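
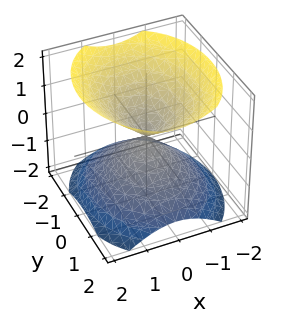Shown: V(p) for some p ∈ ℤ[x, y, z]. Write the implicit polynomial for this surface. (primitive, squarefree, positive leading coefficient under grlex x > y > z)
3*x^2 + 2*y^2 - 3*z^2

First, there are 2 components.
Then, the degree is 2 — a double cone through the origin; a quadric.
Next, symmetries: it's symmetric under z → −z, forcing even powers of z; mirror symmetry y ↦ −y ⇒ only even powers of y; mirror symmetry x ↦ −x ⇒ only even powers of x.
Then, from the visible intercepts: it meets the x-axis at x = 0 (among the integer gridlines); it meets the y-axis at y = 0 (among the integer gridlines).
Finally, assembling these constraints gives the stated polynomial.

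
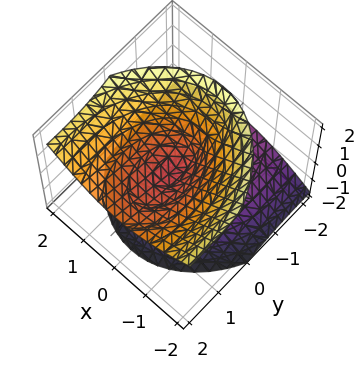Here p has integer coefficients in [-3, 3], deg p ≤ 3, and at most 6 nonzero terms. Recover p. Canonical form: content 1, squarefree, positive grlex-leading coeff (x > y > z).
The degree is 2 — the shape is more complex than any degree-1 surface.
From the visible intercepts: it crosses the z-axis at the gridline z = 0; one y-axis crossing is at y = 0; it crosses the x-axis at the gridline x = 0.
Fitting integer coefficients to these (and the overall shape) gives p.

2*x^2 + y^2 - 2*y*z - 2*z^2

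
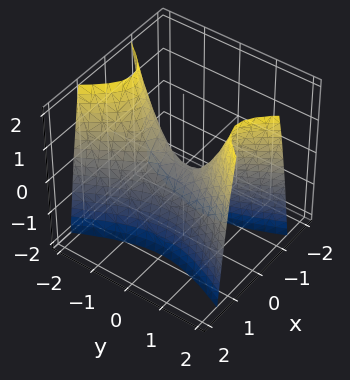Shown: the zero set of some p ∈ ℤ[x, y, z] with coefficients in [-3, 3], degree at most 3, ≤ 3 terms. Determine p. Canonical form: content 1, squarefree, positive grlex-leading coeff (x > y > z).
3*x^2 - y^2 + z

(a) deg p = 2. A saddle surface; a quadric.
(b) Symmetries: it's symmetric under y → −y, forcing even powers of y; mirror symmetry x ↦ −x ⇒ only even powers of x.
(c) From the visible intercepts: one y-axis crossing is at y = 0; it crosses the z-axis at the gridline z = 0; it crosses the x-axis at the gridline x = 0.
(d) Matching integer coefficients to the picture gives p.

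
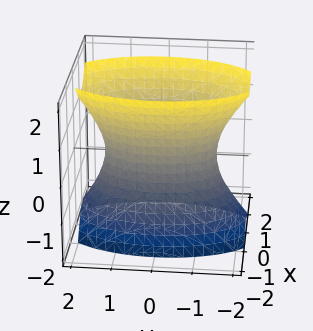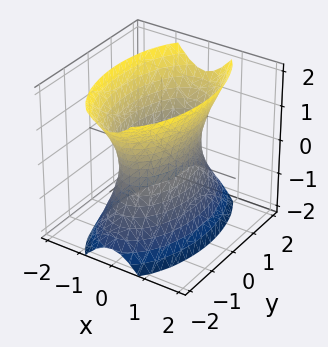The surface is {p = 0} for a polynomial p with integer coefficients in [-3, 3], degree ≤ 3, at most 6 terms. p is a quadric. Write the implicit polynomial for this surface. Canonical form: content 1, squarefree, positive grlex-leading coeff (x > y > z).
3*x^2 + y^2 - z^2 - 2

(a) The degree is 2 — one connected sheet with a waist; a quadric.
(b) Symmetries: it's symmetric under x → −x, forcing even powers of x; it's symmetric under z → −z, forcing even powers of z; the y ↦ −y reflection is a symmetry, so y appears only in even powers.
(c) From the visible intercepts: no z-intercept at any integer in the box.
(d) These observations pin down the coefficients.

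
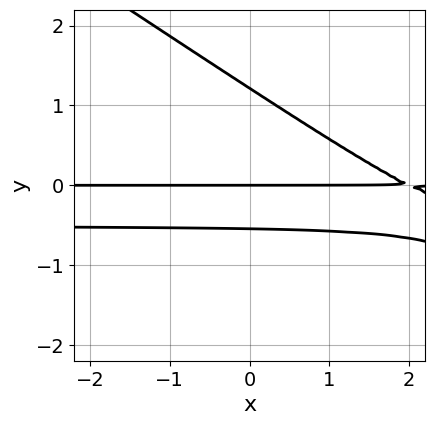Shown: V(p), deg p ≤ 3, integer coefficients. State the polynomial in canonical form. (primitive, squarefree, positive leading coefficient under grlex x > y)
2*x*y^2 + 3*y^3 + x*y - 2*y^2 - 2*y

(a) Degree: the shape is more complex than any degree-2 curve, so deg p = 3.
(b) Observable constraints: every point of the x-axis in the box is on the curve; it crosses the y-axis at the gridline y = 0.
(c) Solving for integer coefficients yields p as stated.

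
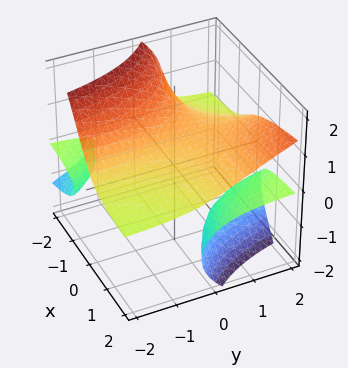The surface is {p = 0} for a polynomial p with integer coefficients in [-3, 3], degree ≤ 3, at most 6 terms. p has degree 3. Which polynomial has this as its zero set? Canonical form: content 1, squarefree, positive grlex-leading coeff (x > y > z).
(a) The picture has 3 separate pieces.
(b) deg p = 3.
(c) Checking where it meets the axes: the surface avoids every integer x-axis point in the box; no y-intercept at any integer in the box.
(d) Fitting integer coefficients to these (and the overall shape) gives p.

2*x*y*z - 2*x*z^2 - 2*z^3 + 1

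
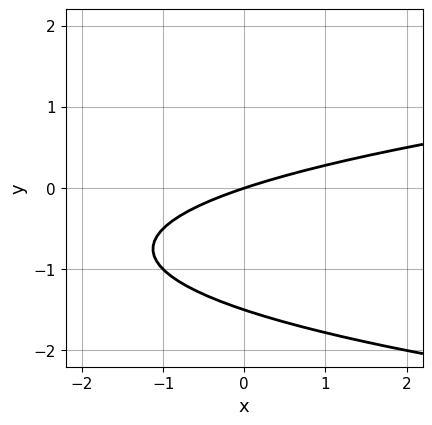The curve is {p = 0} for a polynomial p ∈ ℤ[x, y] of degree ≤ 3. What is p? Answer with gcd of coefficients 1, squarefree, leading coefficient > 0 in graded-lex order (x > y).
2*y^2 - x + 3*y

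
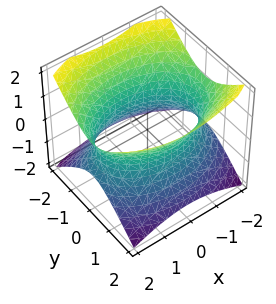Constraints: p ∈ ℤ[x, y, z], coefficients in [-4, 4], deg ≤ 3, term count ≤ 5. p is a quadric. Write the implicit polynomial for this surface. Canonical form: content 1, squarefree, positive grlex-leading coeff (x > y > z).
x^2 + 2*y^2 - 2*z^2 - 3

The degree is 2 — an hourglass — one-sheet hyperboloid; a quadric.
Symmetries: it's symmetric under z → −z, forcing even powers of z; it's symmetric under y → −y, forcing even powers of y; mirror symmetry x ↦ −x ⇒ only even powers of x.
Observable constraints: it misses every integer gridline on the z-axis.
The integer polynomial consistent with all of this is the stated p.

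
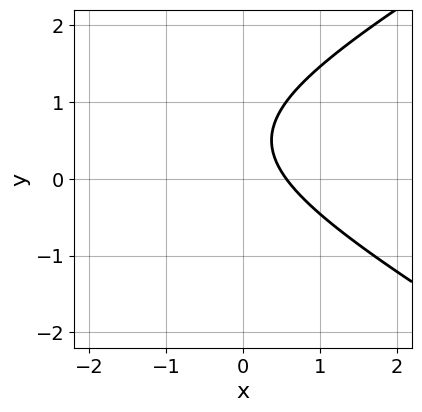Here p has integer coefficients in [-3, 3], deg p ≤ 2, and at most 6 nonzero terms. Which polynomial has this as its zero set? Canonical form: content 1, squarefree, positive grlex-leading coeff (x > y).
The degree is 2 — a generic line meets the curve in up to 2 points.
From the axis intercepts and sections: no y-intercept at any integer in the box.
Together with the visible shape, these determine p as stated.

x^2 - 3*y^2 + 3*x + 3*y - 2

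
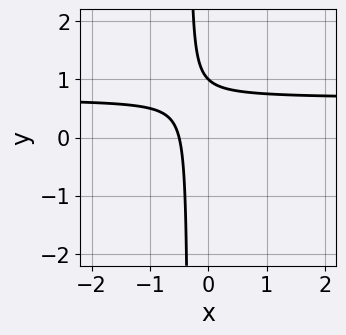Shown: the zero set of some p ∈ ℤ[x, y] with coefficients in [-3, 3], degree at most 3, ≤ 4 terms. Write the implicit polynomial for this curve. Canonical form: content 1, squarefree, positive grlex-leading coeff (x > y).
First, deg p = 2. No degree-1 curve has this shape.
Then, from the axis intercepts and sections: it crosses the y-axis at the gridline y = 1.
Finally, assembling these constraints gives the stated polynomial.

3*x*y - 2*x + y - 1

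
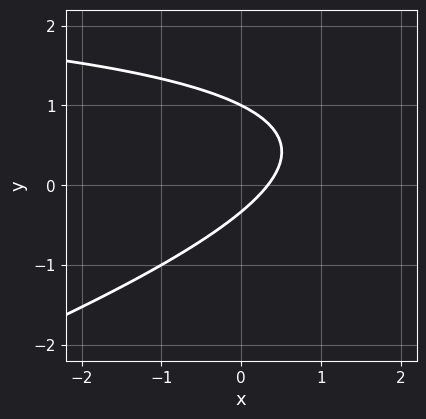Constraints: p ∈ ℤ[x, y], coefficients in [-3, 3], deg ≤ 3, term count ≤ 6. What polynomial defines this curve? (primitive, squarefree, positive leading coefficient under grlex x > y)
1. The degree is 2 — the shape is more complex than any degree-1 curve.
2. Observable constraints: one y-axis crossing is at y = 1.
3. Putting this together gives p.

x*y - 3*y^2 - 3*x + 2*y + 1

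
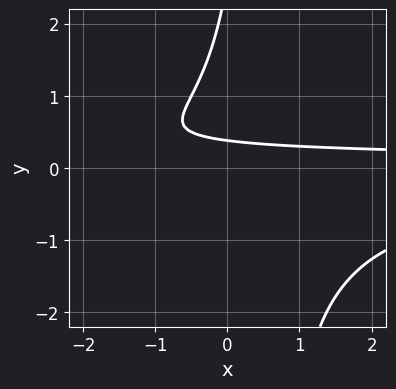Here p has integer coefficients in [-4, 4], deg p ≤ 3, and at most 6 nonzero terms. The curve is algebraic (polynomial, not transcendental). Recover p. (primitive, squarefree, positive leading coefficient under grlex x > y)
1. deg p = 3. A generic line meets the curve in up to 3 points.
2. Checking where it meets the axes: it misses every integer gridline on the x-axis.
3. Putting this together gives p.

2*x*y^2 - y^2 + 3*y - 1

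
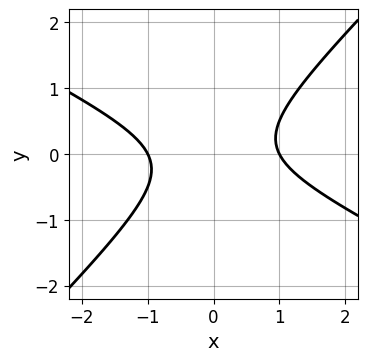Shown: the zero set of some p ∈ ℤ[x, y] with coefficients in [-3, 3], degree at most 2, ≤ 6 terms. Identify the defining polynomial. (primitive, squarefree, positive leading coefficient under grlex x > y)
x^2 + x*y - 2*y^2 - 1

1. Degree: a generic line meets the curve in up to 2 points, so deg p = 2.
2. Checking where it meets the axes: the x-axis gridline crossings are at x ∈ {-1, 1}; it misses every integer gridline on the y-axis.
3. Matching integer coefficients to the picture gives p.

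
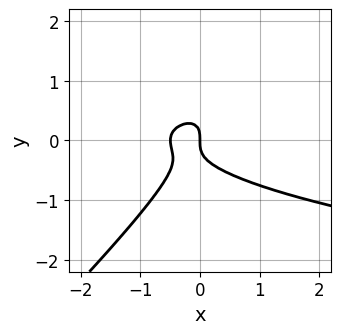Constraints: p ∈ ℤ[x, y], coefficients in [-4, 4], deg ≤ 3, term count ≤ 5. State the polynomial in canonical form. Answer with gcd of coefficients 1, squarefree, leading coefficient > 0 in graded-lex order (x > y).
1. deg p = 3.
2. Observable constraints: it meets the x-axis at x = 0 (among the integer gridlines); it crosses the y-axis at the gridline y = 0.
3. Solving for integer coefficients yields p as stated.

3*x*y^2 - 3*y^3 - 2*x^2 - x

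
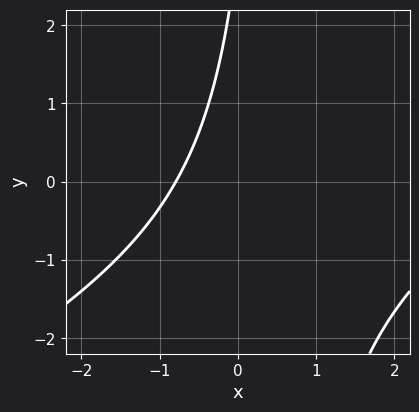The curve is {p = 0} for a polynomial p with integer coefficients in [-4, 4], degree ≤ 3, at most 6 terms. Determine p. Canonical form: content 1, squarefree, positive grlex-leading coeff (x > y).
deg p = 2.
From the axis intercepts and sections: no y-intercept at any integer in the box.
These observations pin down the coefficients.

x^2 - 2*x*y - 3*x + y - 3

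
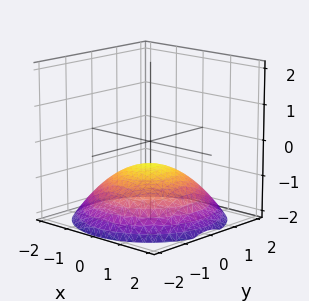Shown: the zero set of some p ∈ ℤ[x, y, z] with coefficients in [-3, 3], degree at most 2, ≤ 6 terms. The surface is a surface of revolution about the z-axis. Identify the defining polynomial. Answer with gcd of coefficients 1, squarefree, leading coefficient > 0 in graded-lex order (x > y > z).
x^2 + y^2 + 3*z + 2

Degree: a generic line meets the surface in up to 2 points, so deg p = 2.
Symmetries: the surface is invariant under rotation about z: p = q(x² + y², z).
From the visible intercepts: a circular section at z = -1 has radius exactly 1; no y-intercept at any integer in the box.
Matching integer coefficients to the picture gives p.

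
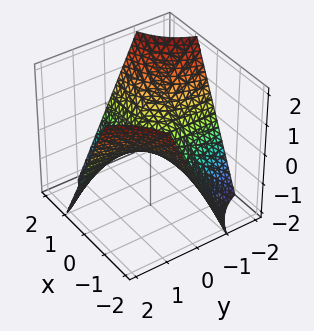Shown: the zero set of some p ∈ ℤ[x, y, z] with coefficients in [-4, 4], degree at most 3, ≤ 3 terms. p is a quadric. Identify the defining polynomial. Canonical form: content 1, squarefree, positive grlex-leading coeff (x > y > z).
x*y + z

First, the degree is 2 — a saddle surface; a quadric.
Then, observable constraints: the visible y-axis segment lies entirely on the surface; it crosses the z-axis at the gridline z = 0.
Finally, putting this together gives p.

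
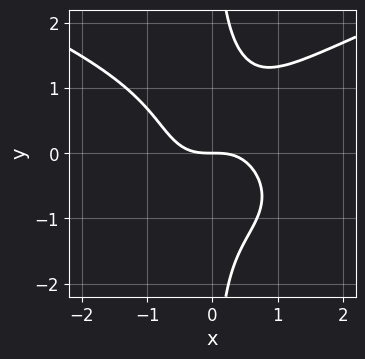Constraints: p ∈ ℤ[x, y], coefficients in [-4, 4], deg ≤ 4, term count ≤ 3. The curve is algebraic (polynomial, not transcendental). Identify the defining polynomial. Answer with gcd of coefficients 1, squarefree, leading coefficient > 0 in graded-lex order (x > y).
deg p = 4.
Observable constraints: one y-axis crossing is at y = 0; it meets the x-axis at x = 0 (among the integer gridlines).
Fitting integer coefficients to these (and the overall shape) gives p.

x*y^3 - x^3 - y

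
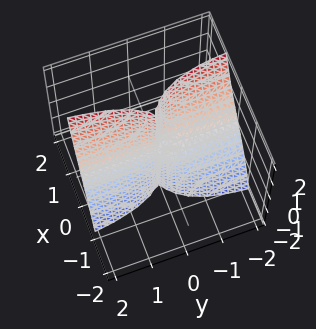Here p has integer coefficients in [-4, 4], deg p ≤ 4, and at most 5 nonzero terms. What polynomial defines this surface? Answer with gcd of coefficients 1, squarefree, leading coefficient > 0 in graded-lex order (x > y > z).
2*x^3 + 2*x*y^2 - y^2*z + x*y

(a) deg p = 3.
(b) Against the integer gridlines: every point of the z-axis in the box is on the surface; it meets the x-axis at x = 0 (among the integer gridlines).
(c) Matching integer coefficients to the picture gives p.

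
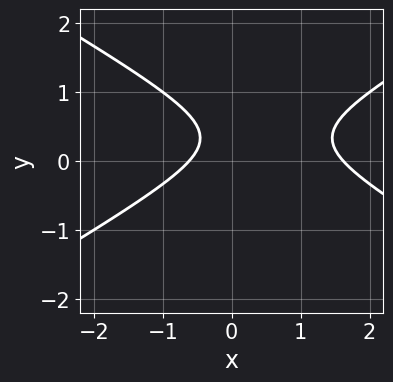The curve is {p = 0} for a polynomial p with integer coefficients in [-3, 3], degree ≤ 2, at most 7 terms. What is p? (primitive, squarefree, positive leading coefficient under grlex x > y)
x^2 - 3*y^2 - x + 2*y - 1

1. Degree: a generic line meets the curve in up to 2 points, so deg p = 2.
2. From the visible intercepts: the curve avoids every integer y-axis point in the box.
3. The integer polynomial consistent with all of this is the stated p.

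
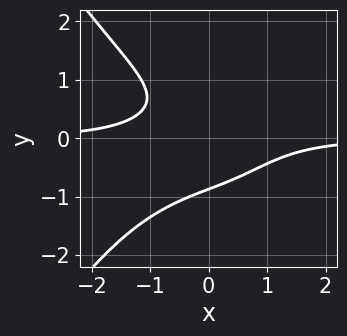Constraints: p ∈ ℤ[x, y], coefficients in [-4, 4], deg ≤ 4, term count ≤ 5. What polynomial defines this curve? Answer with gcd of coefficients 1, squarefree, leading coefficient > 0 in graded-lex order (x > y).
First, degree: a generic line meets the curve in up to 4 points, so deg p = 4.
Then, from the visible intercepts: the curve avoids every integer x-axis point in the box.
Finally, putting this together gives p.

x^3*y + 3*y^3 + 3*x*y + 2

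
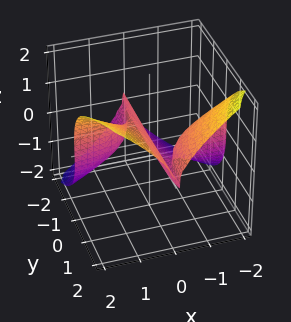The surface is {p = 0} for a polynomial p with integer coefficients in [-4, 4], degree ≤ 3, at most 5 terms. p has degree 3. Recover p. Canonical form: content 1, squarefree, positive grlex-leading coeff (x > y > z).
First, degree: no degree-2 surface has this shape, so deg p = 3.
Then, checking where it meets the axes: the visible y-axis segment lies entirely on the surface; it crosses the x-axis at the gridline x = 0; it meets the z-axis at z = 0 (among the integer gridlines).
Finally, fitting integer coefficients to these (and the overall shape) gives p.

3*x^2*y - 2*z^3 + x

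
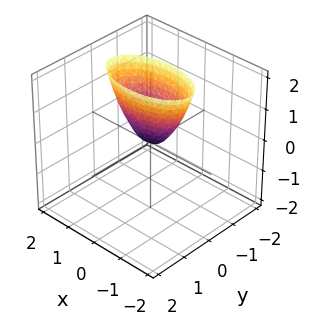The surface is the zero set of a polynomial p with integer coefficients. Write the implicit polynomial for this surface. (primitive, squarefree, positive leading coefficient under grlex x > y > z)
(a) The degree is 2 — a paraboloid; a quadric.
(b) Symmetries: the y ↦ −y reflection is a symmetry, so y appears only in even powers; it's symmetric under x → −x, forcing even powers of x.
(c) From the axis intercepts and sections: it crosses the y-axis at the gridline y = 0; one x-axis crossing is at x = 0.
(d) Fitting integer coefficients to these (and the overall shape) gives p.

x^2 + 3*y^2 - z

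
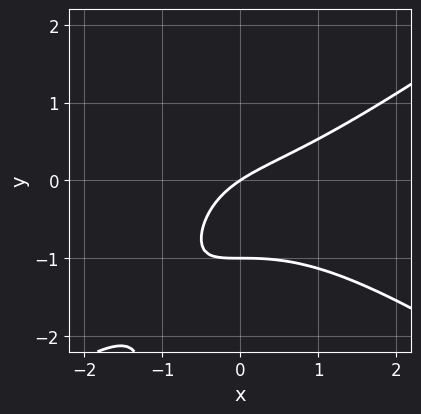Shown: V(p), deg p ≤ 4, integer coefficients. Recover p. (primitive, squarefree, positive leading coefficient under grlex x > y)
x^3 - 2*x*y^2 - 3*y^2 + 2*x - 3*y

First, the degree is 3 — a generic line meets the curve in up to 3 points.
Then, from the visible intercepts: one x-axis crossing is at x = 0; the y-axis gridline crossings are at y ∈ {-1, 0}.
Finally, fitting integer coefficients to these (and the overall shape) gives p.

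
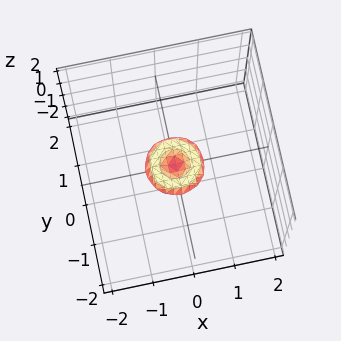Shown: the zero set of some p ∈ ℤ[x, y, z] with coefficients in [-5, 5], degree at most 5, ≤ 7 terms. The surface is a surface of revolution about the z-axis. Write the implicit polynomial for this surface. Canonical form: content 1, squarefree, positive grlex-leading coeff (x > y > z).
The degree is 4 — the shape is more complex than any degree-3 surface.
Symmetries: rotational symmetry about the z-axis ⇒ p depends on x, y only through x² + y².
Observable constraints: a circular section at z = 0 has radius between 0 and 1; it meets the y-axis at y = 0 (among the integer gridlines); one x-axis crossing is at x = 0; it meets the z-axis at z = 0 (among the integer gridlines).
Putting this together gives p.

2*x^4 + 4*x^2*y^2 + 2*y^4 - x^2 - y^2 + 2*z^2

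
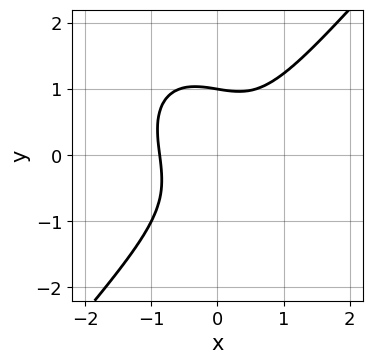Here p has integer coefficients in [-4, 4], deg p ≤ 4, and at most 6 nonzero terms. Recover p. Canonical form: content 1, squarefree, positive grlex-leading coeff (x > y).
1. deg p = 3.
2. Reading off the gridlines: one y-axis crossing is at y = 1.
3. These observations pin down the coefficients.

3*x^3 - 2*y^3 - x*y + 2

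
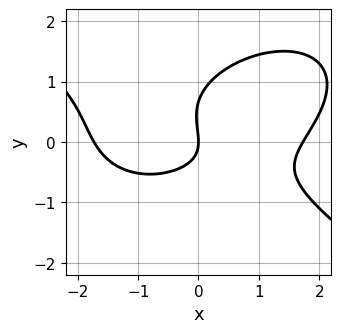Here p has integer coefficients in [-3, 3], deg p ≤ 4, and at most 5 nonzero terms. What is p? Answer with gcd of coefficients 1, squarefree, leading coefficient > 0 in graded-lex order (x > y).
x^3 + 3*y^3 - 2*x*y - 2*y^2 - 3*x

First, deg p = 3. No degree-2 curve has this shape.
Then, reading off the gridlines: it crosses the x-axis at the gridline x = 0; one y-axis crossing is at y = 0.
Finally, putting this together gives p.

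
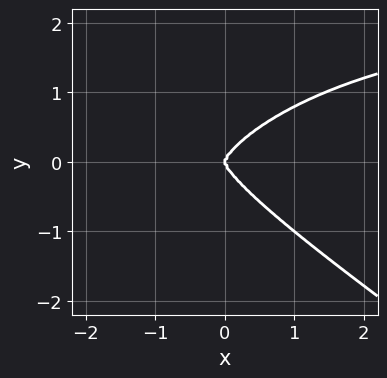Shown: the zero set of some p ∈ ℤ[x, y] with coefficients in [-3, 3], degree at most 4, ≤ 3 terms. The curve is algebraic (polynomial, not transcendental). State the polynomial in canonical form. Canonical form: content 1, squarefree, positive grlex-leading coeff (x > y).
(a) deg p = 4.
(b) From the visible intercepts: it meets the x-axis at x = 0 (among the integer gridlines); it crosses the y-axis at the gridline y = 0.
(c) These observations pin down the coefficients.

x^3*y + 3*y^4 - 2*x^3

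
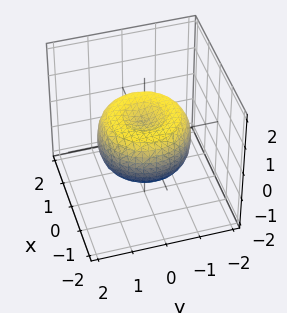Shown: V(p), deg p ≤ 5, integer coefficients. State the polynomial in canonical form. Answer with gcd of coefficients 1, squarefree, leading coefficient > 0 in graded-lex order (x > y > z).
1. The degree is 4 — a generic line meets the surface in up to 4 points.
2. Symmetry: the z-axis is an axis of rotation, so x and y enter only as x² + y².
3. From the visible intercepts: a circular section at z = 0 has radius between 1 and 2.
4. The integer polynomial consistent with all of this is the stated p.

2*x^4 + 4*x^2*y^2 + 2*y^4 - 3*x^2 - 3*y^2 + 3*z^2 - 1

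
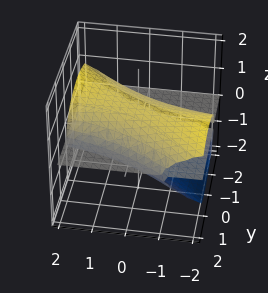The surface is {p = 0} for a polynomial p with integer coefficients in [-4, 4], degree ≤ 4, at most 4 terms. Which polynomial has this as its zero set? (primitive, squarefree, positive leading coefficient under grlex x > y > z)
x*y*z + y^2*z + 3*z^3 - 2*z

1. I count 2 distinct pieces.
2. Degree: the shape is more complex than any degree-2 surface, so deg p = 3.
3. Reading off the gridlines: the visible x-axis segment lies entirely on the surface; every point of the y-axis in the box is on the surface.
4. Putting this together gives p.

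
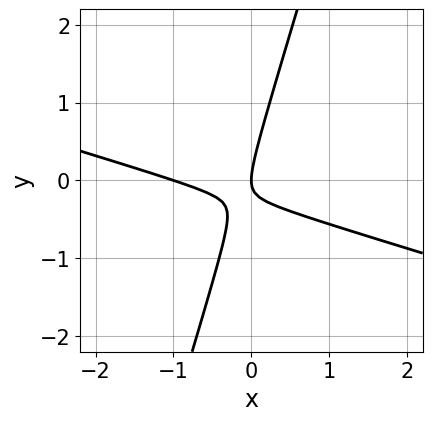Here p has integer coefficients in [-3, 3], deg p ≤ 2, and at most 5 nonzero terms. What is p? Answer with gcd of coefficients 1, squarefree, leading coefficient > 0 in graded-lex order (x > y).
x^2 + 3*x*y - y^2 + x

(a) Degree: a generic line meets the curve in up to 2 points, so deg p = 2.
(b) From the axis intercepts and sections: among the integer gridlines, it crosses the x-axis at x ∈ {-1, 0}; one y-axis crossing is at y = 0.
(c) Assembling these constraints gives the stated polynomial.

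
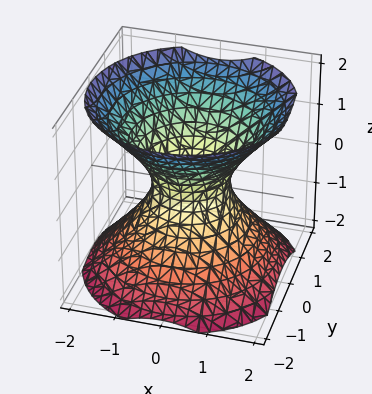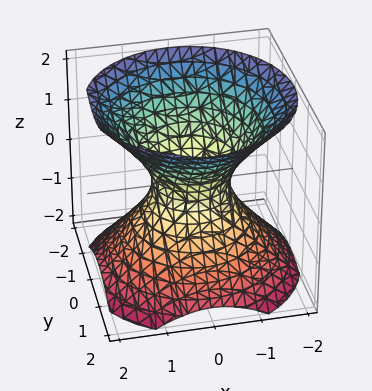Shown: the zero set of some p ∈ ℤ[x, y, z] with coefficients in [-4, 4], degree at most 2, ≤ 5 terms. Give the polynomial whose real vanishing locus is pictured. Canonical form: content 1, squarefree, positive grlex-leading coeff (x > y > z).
3*x^2 + 3*y^2 - 3*z^2 - 2

1. The degree is 2 — one connected sheet with a waist; a quadric.
2. Symmetry: every cross-section ⟂ z is a circle, so x, y appear only via x² + y²; mirror symmetry z ↦ −z ⇒ only even powers of z.
3. Against the integer gridlines: a circular section at z = 1 has radius between 1 and 2; the surface avoids every integer z-axis point in the box.
4. Assembling these constraints gives the stated polynomial.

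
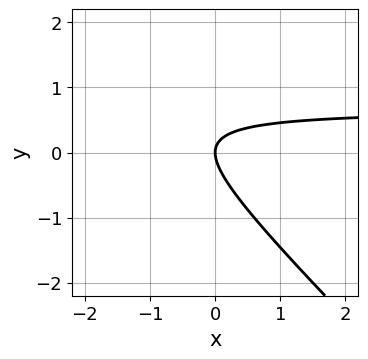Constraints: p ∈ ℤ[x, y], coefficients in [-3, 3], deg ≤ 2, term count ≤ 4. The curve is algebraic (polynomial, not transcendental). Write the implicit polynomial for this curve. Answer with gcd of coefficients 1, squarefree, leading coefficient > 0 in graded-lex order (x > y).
1. deg p = 2. The shape is more complex than any degree-1 curve.
2. Reading off the gridlines: one y-axis crossing is at y = 0; it meets the x-axis at x = 0 (among the integer gridlines).
3. Assembling these constraints gives the stated polynomial.

3*x*y + 3*y^2 - 2*x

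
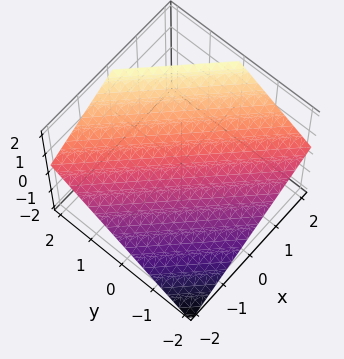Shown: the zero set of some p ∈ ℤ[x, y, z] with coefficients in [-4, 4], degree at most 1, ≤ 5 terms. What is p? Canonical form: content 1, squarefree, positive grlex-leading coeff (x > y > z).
2*x + 2*y - 3*z + 2

Degree: the surface is flat (a plane), so deg p = 1.
Observable constraints: it meets the x-axis at x = -1 (among the integer gridlines); it meets the y-axis at y = -1 (among the integer gridlines).
Matching integer coefficients to the picture gives p.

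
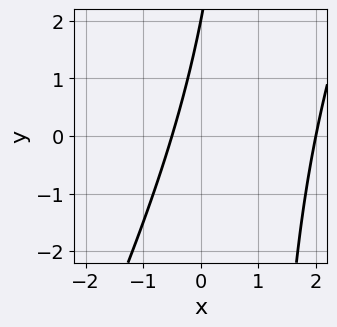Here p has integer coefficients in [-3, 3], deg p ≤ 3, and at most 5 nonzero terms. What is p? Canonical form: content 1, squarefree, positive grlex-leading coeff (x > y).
First, the degree is 2 — no degree-1 curve has this shape.
Then, against the integer gridlines: it crosses the y-axis at the gridline y = 2; it meets the x-axis at x = 2 (among the integer gridlines).
Finally, assembling these constraints gives the stated polynomial.

2*x^2 - x*y - 3*x + y - 2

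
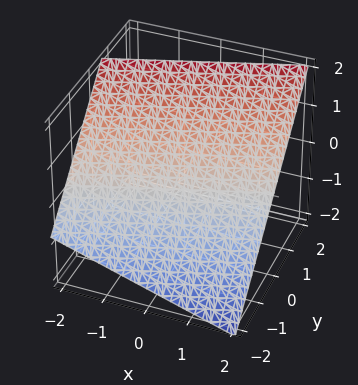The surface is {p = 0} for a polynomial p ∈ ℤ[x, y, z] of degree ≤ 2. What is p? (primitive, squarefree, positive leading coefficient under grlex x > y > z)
x - 3*y + 3*z - 2

(a) Degree: the surface is flat (a plane), so deg p = 1.
(b) From the visible intercepts: it meets the x-axis at x = 2 (among the integer gridlines).
(c) Fitting integer coefficients to these (and the overall shape) gives p.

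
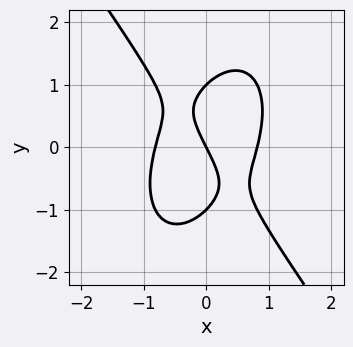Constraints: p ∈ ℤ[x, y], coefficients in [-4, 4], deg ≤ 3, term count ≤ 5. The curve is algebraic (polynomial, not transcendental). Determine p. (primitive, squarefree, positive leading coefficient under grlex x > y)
3*x^3 + y^3 - 2*x - y

(a) deg p = 3. A generic line meets the curve in up to 3 points.
(b) From the axis intercepts and sections: the y-axis gridline crossings are at y ∈ {-1, 0, 1}; it crosses the x-axis at the gridline x = 0.
(c) Matching integer coefficients to the picture gives p.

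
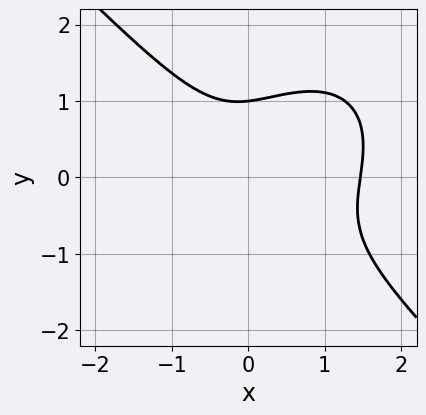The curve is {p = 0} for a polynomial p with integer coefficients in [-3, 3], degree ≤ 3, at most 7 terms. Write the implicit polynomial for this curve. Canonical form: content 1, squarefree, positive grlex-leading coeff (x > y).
The degree is 3 — no degree-2 curve has this shape.
Checking where it meets the axes: one y-axis crossing is at y = 1.
Solving for integer coefficients yields p as stated.

3*x^3 + 3*y^3 - 3*x^2 - x*y - 3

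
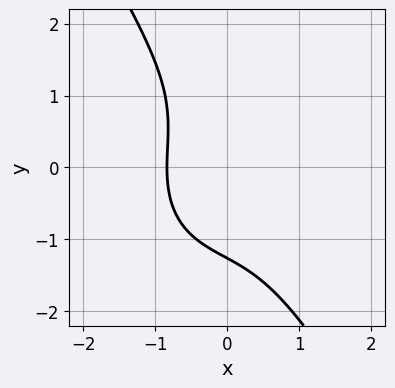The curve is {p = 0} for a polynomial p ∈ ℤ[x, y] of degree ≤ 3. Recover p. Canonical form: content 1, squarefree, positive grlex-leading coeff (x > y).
2*x^3 + x*y^2 + y^3 + x + 2

(a) deg p = 3. No degree-2 curve has this shape.
(b) Matching integer coefficients to the picture gives p.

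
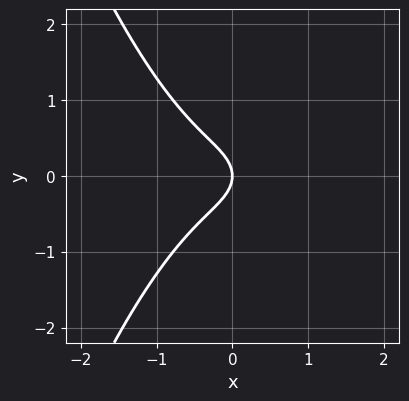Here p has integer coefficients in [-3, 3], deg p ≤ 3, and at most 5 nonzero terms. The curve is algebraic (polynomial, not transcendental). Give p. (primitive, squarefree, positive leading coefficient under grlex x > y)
3*x^3 + 3*y^2 + 2*x

Degree: a generic line meets the curve in up to 3 points, so deg p = 3.
Symmetries: it's symmetric under y → −y, forcing even powers of y.
Reading off the gridlines: it meets the y-axis at y = 0 (among the integer gridlines); it crosses the x-axis at the gridline x = 0.
Matching integer coefficients to the picture gives p.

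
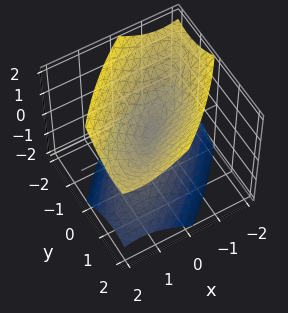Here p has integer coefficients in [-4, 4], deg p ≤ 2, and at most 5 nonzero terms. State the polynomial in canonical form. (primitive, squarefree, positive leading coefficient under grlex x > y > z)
(a) deg p = 2. A generic line meets the surface in up to 2 points.
(b) From the visible intercepts: it meets the z-axis at z = 0 (among the integer gridlines); it crosses the x-axis at the gridline x = 0; one y-axis crossing is at y = 0.
(c) Fitting integer coefficients to these (and the overall shape) gives p.

2*x^2 - 3*x*y + 2*y^2 - 2*z^2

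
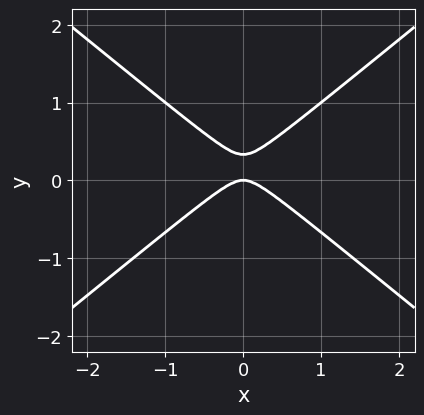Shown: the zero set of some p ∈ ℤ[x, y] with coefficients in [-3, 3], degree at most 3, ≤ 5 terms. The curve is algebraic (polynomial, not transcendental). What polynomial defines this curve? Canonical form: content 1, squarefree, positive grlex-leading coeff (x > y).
The degree is 2 — the shape is more complex than any degree-1 curve.
Symmetries: the x ↦ −x reflection is a symmetry, so x appears only in even powers.
From the visible intercepts: it crosses the y-axis at the gridline y = 0; one x-axis crossing is at x = 0.
Assembling these constraints gives the stated polynomial.

2*x^2 - 3*y^2 + y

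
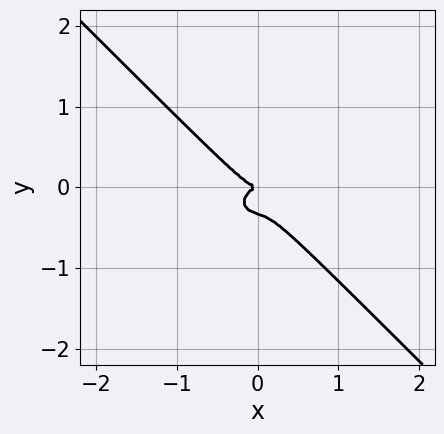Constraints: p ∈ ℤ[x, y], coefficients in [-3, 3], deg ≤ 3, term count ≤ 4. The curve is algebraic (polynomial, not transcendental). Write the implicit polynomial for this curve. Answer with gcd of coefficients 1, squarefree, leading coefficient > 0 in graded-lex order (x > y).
2*x^3 + x*y^2 + 3*y^3 + y^2

The degree is 3 — the shape is more complex than any degree-2 curve.
From the visible intercepts: it meets the y-axis at y = 0 (among the integer gridlines); one x-axis crossing is at x = 0.
Putting this together gives p.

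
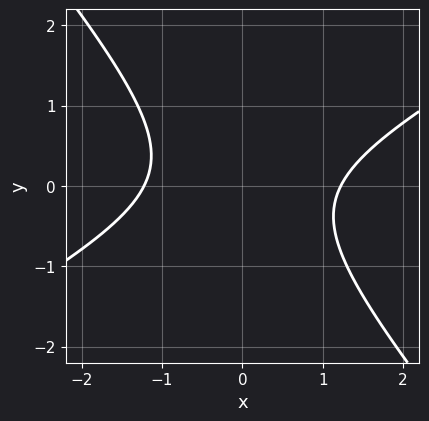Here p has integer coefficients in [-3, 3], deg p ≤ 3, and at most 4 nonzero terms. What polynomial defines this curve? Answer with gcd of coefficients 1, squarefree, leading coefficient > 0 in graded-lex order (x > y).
2*x^2 - 2*x*y - 3*y^2 - 3

The degree is 2 — the shape is more complex than any degree-1 curve.
Checking where it meets the axes: no y-intercept at any integer in the box.
These observations pin down the coefficients.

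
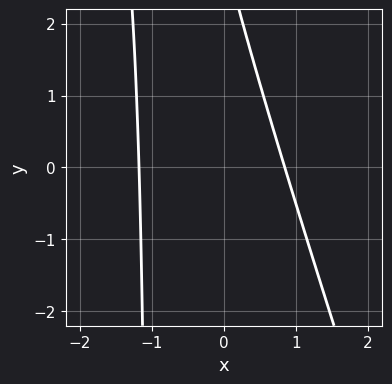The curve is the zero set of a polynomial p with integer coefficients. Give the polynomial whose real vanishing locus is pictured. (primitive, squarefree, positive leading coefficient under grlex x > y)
3*x^2 + x*y + x + y - 3

1. Degree: a generic line meets the curve in up to 2 points, so deg p = 2.
2. From the axis intercepts and sections: no y-intercept at any integer in the box.
3. The integer polynomial consistent with all of this is the stated p.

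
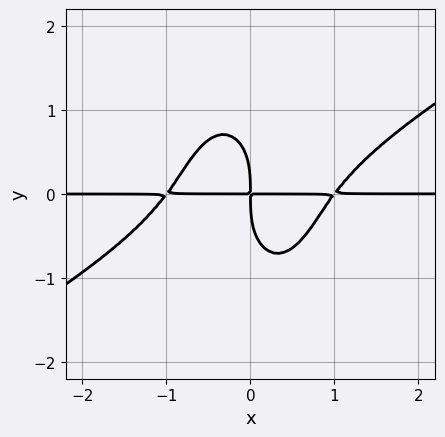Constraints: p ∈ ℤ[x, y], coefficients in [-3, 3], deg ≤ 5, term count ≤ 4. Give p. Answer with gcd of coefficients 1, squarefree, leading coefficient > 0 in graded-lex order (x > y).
2*x^3*y - 3*x^2*y^2 - y^4 - 2*x*y

deg p = 4. A generic line meets the curve in up to 4 points.
Against the integer gridlines: every point of the x-axis in the box is on the curve.
Together with the visible shape, these determine p as stated.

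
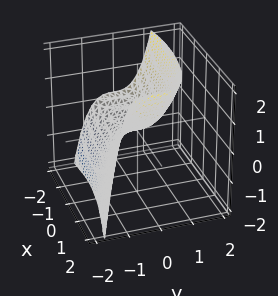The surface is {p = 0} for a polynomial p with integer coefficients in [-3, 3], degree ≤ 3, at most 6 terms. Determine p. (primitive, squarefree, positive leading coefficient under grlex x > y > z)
3*y^3 + x^2 + 2*x - 3*z

1. The degree is 3 — a generic line meets the surface in up to 3 points.
2. From the visible intercepts: it meets the z-axis at z = 0 (among the integer gridlines); it crosses the y-axis at the gridline y = 0.
3. Matching integer coefficients to the picture gives p. Check: (-2, 0, 0) on the x-axis lies on the surface, and p(-2, 0, 0) = 0. ✓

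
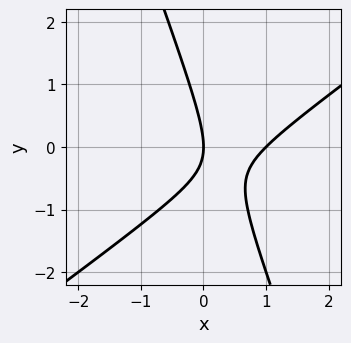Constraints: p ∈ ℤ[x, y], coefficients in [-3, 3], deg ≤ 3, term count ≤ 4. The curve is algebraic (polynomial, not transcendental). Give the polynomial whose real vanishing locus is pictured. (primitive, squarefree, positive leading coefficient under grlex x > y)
2*x^2 - 2*x*y - y^2 - 2*x

1. The degree is 2 — no degree-1 curve has this shape.
2. Checking where it meets the axes: it crosses the y-axis at the gridline y = 0; the x-axis gridline crossings are at x ∈ {0, 1}.
3. These observations pin down the coefficients.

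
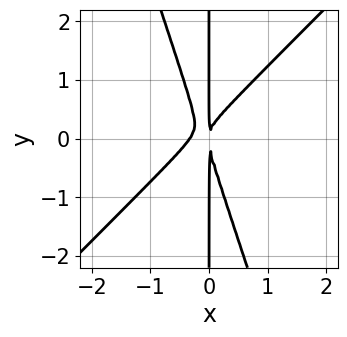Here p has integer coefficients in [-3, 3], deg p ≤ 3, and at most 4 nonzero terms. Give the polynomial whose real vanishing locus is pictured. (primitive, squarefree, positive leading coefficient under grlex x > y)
The degree is 3 — no degree-2 curve has this shape.
Checking where it meets the axes: every point of the y-axis in the box is on the curve.
The integer polynomial consistent with all of this is the stated p.

3*x^3 - 2*x^2*y - x*y^2 + x^2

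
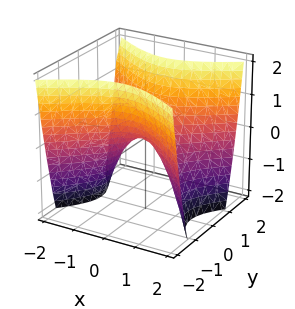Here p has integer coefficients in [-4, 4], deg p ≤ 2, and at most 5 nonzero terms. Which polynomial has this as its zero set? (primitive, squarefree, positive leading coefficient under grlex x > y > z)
2*x^2 - 3*y^2 + 2*z

(a) Degree: a saddle surface; a quadric, so deg p = 2.
(b) Symmetries: mirror symmetry x ↦ −x ⇒ only even powers of x; mirror symmetry y ↦ −y ⇒ only even powers of y.
(c) From the visible intercepts: it meets the z-axis at z = 0 (among the integer gridlines); one y-axis crossing is at y = 0; it crosses the x-axis at the gridline x = 0.
(d) These observations pin down the coefficients.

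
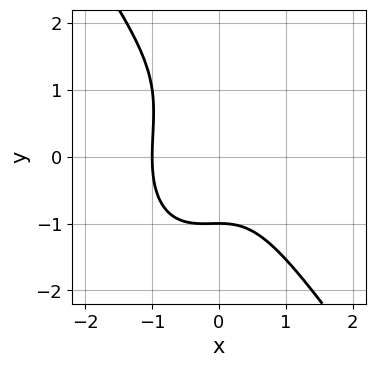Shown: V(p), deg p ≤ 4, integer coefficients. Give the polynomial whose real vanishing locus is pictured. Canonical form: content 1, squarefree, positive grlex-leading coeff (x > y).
deg p = 3. A generic line meets the curve in up to 3 points.
From the visible intercepts: one y-axis crossing is at y = -1; one x-axis crossing is at x = -1.
Fitting integer coefficients to these (and the overall shape) gives p.

3*x^3 + y^3 + x^2 - y^2 + 2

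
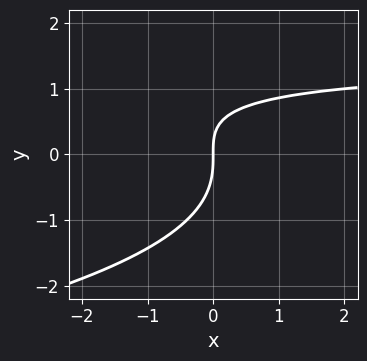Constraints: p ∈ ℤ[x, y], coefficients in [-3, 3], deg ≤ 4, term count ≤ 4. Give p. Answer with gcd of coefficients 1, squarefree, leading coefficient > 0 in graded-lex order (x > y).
2*y^3 + 2*x*y - 3*x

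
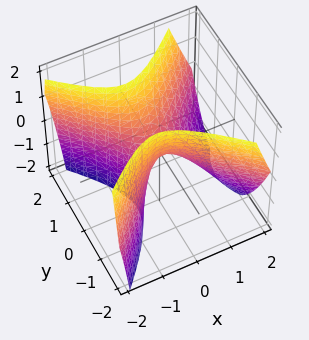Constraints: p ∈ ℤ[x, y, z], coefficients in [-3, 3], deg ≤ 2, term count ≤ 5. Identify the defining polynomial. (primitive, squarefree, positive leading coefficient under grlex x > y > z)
First, the degree is 2 — the shape is more complex than any degree-1 surface.
Then, against the integer gridlines: it crosses the z-axis at the gridline z = 0; it crosses the y-axis at the gridline y = 0; one x-axis crossing is at x = 0.
Finally, putting this together gives p.

2*x^2 + x*z - 2*y^2 + z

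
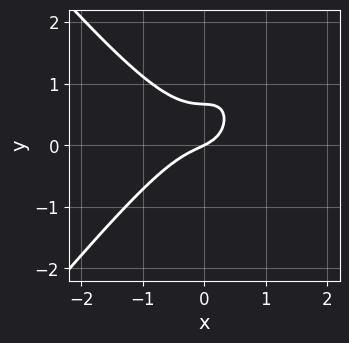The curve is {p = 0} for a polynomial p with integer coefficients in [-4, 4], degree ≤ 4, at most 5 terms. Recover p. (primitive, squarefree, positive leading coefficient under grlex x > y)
First, deg p = 3.
Then, against the integer gridlines: it meets the x-axis at x = 0 (among the integer gridlines); it meets the y-axis at y = 0 (among the integer gridlines).
Finally, fitting integer coefficients to these (and the overall shape) gives p.

3*x^3 - 2*x*y^2 + 3*y^2 + x - 2*y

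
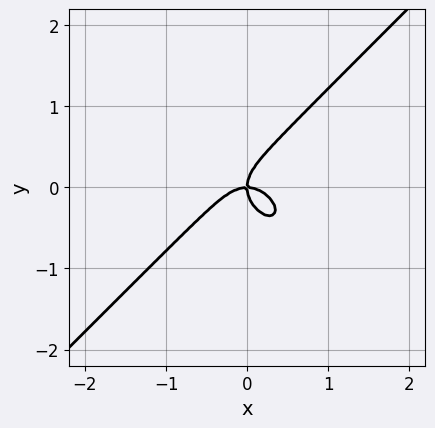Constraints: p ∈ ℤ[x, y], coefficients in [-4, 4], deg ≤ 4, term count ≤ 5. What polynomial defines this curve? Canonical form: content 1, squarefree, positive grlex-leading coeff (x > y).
3*x^3 - 3*y^3 + 2*x*y

deg p = 3.
From the visible intercepts: it crosses the y-axis at the gridline y = 0; one x-axis crossing is at x = 0.
Fitting integer coefficients to these (and the overall shape) gives p.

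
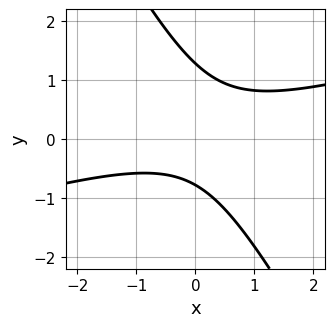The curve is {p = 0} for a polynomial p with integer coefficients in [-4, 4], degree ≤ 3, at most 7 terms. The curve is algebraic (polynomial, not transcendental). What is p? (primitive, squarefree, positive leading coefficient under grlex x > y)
x^2 - 3*x*y - 2*y^2 + y + 2

Degree: a generic line meets the curve in up to 2 points, so deg p = 2.
From the axis intercepts and sections: no x-intercept at any integer in the box.
Fitting integer coefficients to these (and the overall shape) gives p.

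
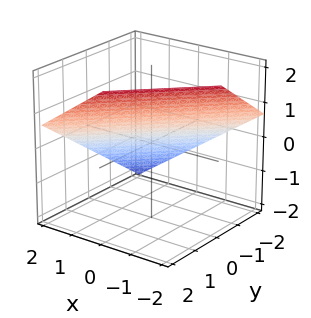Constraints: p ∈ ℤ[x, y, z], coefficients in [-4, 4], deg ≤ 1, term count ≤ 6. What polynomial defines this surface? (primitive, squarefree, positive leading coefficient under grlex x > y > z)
2*x - 2*y + 3*z - 2

1. deg p = 1. The surface is flat (a plane).
2. Checking where it meets the axes: it crosses the y-axis at the gridline y = -1; it meets the x-axis at x = 1 (among the integer gridlines).
3. Putting this together gives p.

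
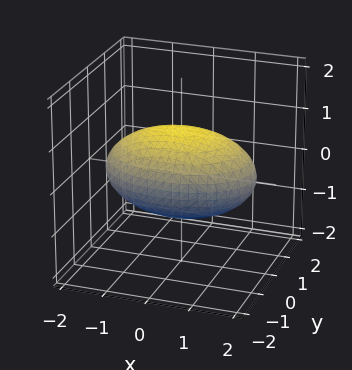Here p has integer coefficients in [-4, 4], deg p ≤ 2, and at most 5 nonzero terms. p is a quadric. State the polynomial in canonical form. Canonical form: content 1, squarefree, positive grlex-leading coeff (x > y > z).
x^2 + 2*y^2 + 3*z^2 - 3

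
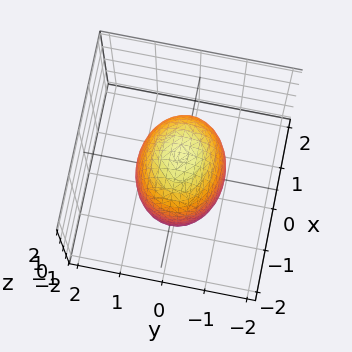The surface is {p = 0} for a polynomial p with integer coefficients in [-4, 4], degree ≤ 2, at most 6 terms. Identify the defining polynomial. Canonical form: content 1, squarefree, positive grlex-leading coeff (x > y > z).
First, degree: bounded and convex; a quadric, so deg p = 2.
Next, symmetries: the x ↦ −x reflection is a symmetry, so x appears only in even powers; it's symmetric under z → −z, forcing even powers of z; the y ↦ −y reflection is a symmetry, so y appears only in even powers.
Then, from the axis intercepts and sections: among the integer gridlines, it crosses the y-axis at y ∈ {-1, 1}.
Finally, fitting integer coefficients to these (and the overall shape) gives p.

2*x^2 + 3*y^2 + z^2 - 3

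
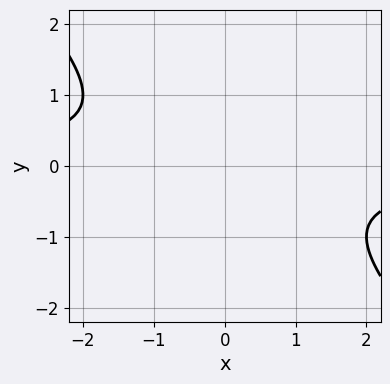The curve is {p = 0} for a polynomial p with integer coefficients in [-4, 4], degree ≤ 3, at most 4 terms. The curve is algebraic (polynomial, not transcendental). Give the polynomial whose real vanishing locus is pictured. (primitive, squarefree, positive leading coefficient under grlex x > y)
First, degree: a generic line meets the curve in up to 2 points, so deg p = 2.
Next, against the integer gridlines: no x-intercept at any integer in the box; it misses every integer gridline on the y-axis.
Finally, solving for integer coefficients yields p as stated.

x*y + y^2 + 1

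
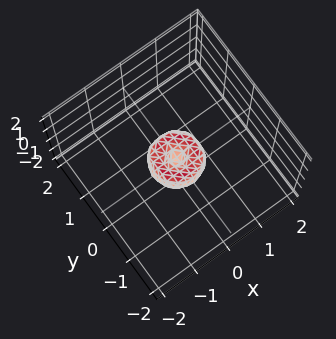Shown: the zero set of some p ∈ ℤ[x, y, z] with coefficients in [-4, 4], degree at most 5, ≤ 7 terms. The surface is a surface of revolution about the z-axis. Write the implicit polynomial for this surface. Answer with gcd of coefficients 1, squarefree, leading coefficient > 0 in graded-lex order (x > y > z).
deg p = 4. The shape is more complex than any degree-3 surface.
Symmetries: the surface is invariant under rotation about z: p = q(x² + y², z).
From the axis intercepts and sections: a circular section at z = 0 has radius between 0 and 1; it meets the x-axis at x = 0 (among the integer gridlines); it meets the z-axis at z = 0 (among the integer gridlines).
Solving for integer coefficients yields p as stated.

2*x^4 + 4*x^2*y^2 + 2*y^4 - x^2 - y^2 + z^2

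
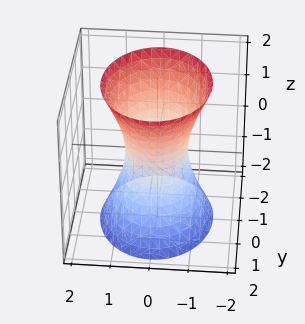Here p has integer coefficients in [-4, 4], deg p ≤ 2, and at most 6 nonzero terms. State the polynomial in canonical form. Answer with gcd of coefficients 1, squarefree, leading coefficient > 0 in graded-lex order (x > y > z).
First, deg p = 2. One connected sheet with a waist; a quadric.
Next, symmetries: mirror symmetry y ↦ −y ⇒ only even powers of y; the z ↦ −z reflection is a symmetry, so z appears only in even powers; it's symmetric under x → −x, forcing even powers of x.
Then, from the visible intercepts: the surface avoids every integer z-axis point in the box; among the integer gridlines, it crosses the y-axis at y ∈ {-1, 1}.
Finally, fitting integer coefficients to these (and the overall shape) gives p.

3*x^2 + 2*y^2 - z^2 - 2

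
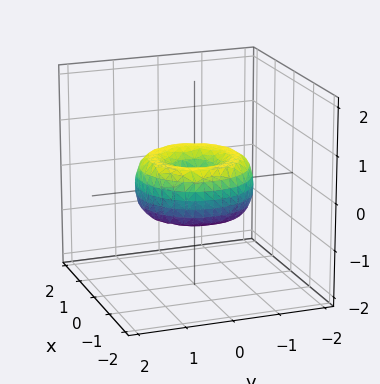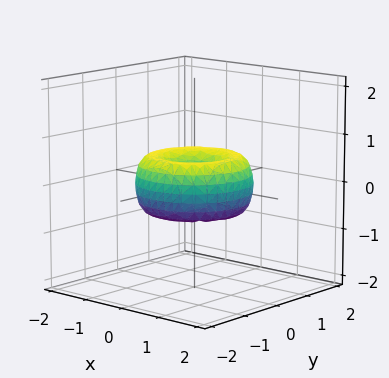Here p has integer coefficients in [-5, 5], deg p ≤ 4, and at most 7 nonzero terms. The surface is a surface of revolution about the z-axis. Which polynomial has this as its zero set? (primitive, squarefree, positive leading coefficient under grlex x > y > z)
2*x^4 + 4*x^2*y^2 + 2*y^4 - 3*x^2 - 3*y^2 + 3*z^2

(a) deg p = 4.
(b) Symmetry: the z-axis is an axis of rotation, so x and y enter only as x² + y².
(c) From the visible intercepts: it meets the y-axis at y = 0 (among the integer gridlines); a circular section at z = 0 has radius between 1 and 2; it meets the z-axis at z = 0 (among the integer gridlines); it meets the x-axis at x = 0 (among the integer gridlines).
(d) Putting this together gives p.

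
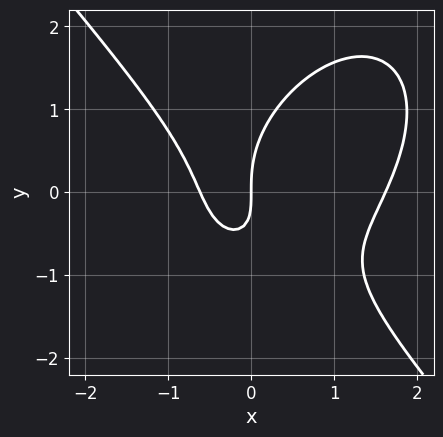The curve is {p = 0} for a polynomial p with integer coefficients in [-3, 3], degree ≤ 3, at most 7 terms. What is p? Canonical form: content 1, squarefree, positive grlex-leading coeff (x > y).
Degree: a generic line meets the curve in up to 3 points, so deg p = 3.
Reading off the gridlines: it crosses the y-axis at the gridline y = 0; one x-axis crossing is at x = 0.
Assembling these constraints gives the stated polynomial.

3*x^3 + 2*y^3 - 3*x^2 - 3*x*y - 3*x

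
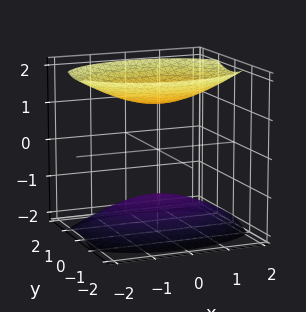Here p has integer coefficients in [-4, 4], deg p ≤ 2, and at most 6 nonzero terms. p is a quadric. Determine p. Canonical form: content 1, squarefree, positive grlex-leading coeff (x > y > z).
x^2 + 2*y^2 - 2*z^2 + 3

I count 2 distinct pieces. Treating them together as one polynomial.
deg p = 2. Two sheets facing apart; a quadric.
Symmetries: the y ↦ −y reflection is a symmetry, so y appears only in even powers; it's symmetric under x → −x, forcing even powers of x; it's symmetric under z → −z, forcing even powers of z.
Reading off the gridlines: it misses every integer gridline on the x-axis; it misses every integer gridline on the y-axis.
Matching integer coefficients to the picture gives p.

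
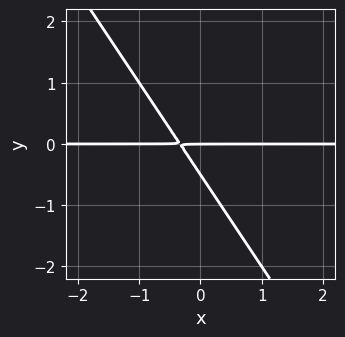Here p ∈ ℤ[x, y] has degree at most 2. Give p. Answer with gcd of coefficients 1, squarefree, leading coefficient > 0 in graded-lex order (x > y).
(a) Degree: no degree-1 curve has this shape, so deg p = 2.
(b) Reading off the gridlines: one y-axis crossing is at y = 0; every point of the x-axis in the box is on the curve.
(c) Matching integer coefficients to the picture gives p.

3*x*y + 2*y^2 + y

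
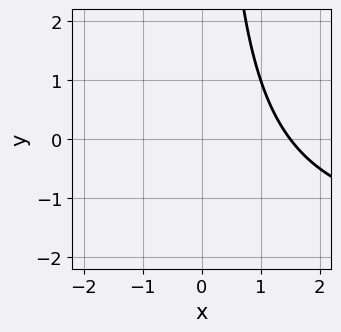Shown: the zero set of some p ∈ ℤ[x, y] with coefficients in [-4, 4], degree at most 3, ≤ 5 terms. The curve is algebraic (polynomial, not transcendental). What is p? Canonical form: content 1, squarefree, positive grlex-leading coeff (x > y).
x*y + 2*x - 3

(a) Degree: no degree-1 curve has this shape, so deg p = 2.
(b) Reading off the gridlines: no y-intercept at any integer in the box.
(c) Solving for integer coefficients yields p as stated.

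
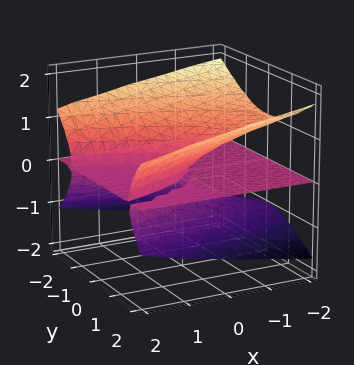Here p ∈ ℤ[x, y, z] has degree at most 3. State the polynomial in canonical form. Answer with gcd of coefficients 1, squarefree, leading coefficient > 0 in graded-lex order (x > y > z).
y^2*z - 2*z^3 - x*z

I count 2 distinct pieces. Treating them together as one polynomial.
deg p = 3. A generic line meets the surface in up to 3 points.
Observable constraints: it crosses the z-axis at the gridline z = 0; the visible y-axis segment lies entirely on the surface; every point of the x-axis in the box is on the surface.
These observations pin down the coefficients.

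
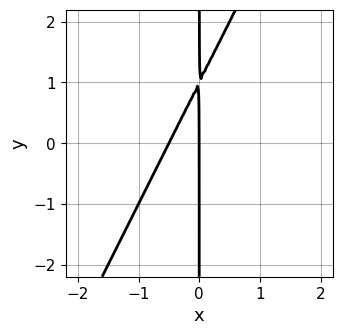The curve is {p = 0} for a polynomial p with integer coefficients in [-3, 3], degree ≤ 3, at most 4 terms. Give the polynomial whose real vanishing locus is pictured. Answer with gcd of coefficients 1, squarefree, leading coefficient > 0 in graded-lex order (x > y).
(a) The degree is 2 — the shape is more complex than any degree-1 curve.
(b) From the visible intercepts: one x-axis crossing is at x = 0; the visible y-axis segment lies entirely on the curve.
(c) The integer polynomial consistent with all of this is the stated p.

2*x^2 - x*y + x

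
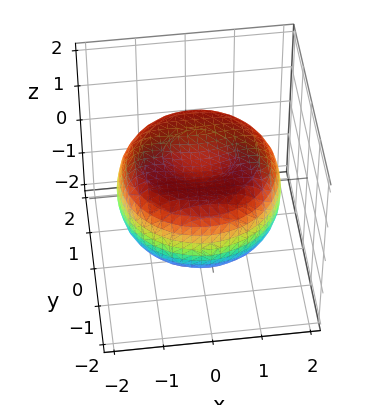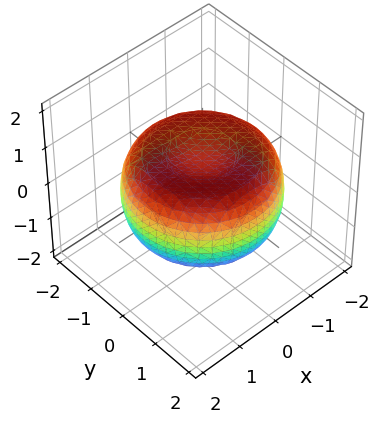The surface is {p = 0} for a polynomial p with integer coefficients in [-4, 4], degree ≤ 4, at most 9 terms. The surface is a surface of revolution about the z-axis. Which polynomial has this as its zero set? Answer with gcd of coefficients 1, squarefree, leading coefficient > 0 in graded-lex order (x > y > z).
The degree is 4 — no degree-3 surface has this shape.
Symmetries: the surface is invariant under rotation about z: p = q(x² + y², z).
From the visible intercepts: a circular section at z = 1 has radius exactly 1.
Assembling these constraints gives the stated polynomial.

x^4 + 2*x^2*y^2 + y^4 - 2*x^2 - 2*y^2 + 3*z^2 - 2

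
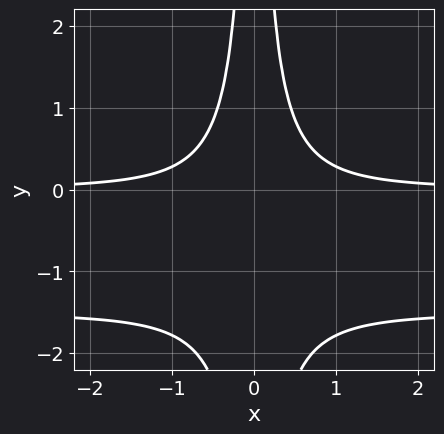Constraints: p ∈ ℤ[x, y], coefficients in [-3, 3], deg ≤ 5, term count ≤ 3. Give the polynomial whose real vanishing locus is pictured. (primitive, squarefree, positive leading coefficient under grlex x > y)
2*x^2*y^2 + 3*x^2*y - 1

(a) The degree is 4 — a generic line meets the curve in up to 4 points.
(b) Symmetries: the x ↦ −x reflection is a symmetry, so x appears only in even powers.
(c) Observable constraints: no y-intercept at any integer in the box; it misses every integer gridline on the x-axis.
(d) The integer polynomial consistent with all of this is the stated p.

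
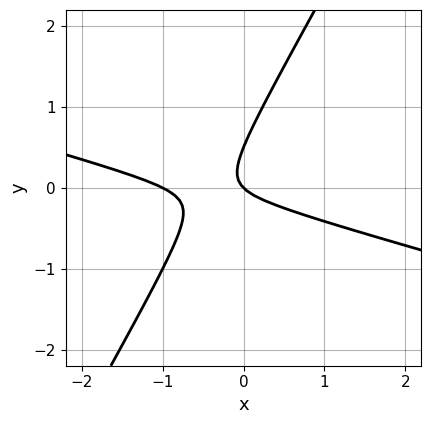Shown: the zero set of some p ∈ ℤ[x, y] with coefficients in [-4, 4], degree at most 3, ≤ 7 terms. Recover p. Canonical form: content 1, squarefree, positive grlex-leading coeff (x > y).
First, the degree is 2 — no degree-1 curve has this shape.
Then, checking where it meets the axes: the x-axis gridline crossings are at x ∈ {-1, 0}; it meets the y-axis at y = 0 (among the integer gridlines).
Finally, matching integer coefficients to the picture gives p.

x^2 + 3*x*y - 2*y^2 + x + y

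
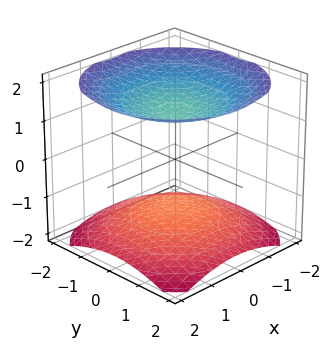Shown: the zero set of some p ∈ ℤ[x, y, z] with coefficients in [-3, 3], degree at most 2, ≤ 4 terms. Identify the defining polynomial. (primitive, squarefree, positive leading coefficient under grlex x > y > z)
x^2 + y^2 - 2*z^2 + 3

The picture has 2 separate pieces. They look like related sheets of one shape, so recover p as a whole.
The degree is 2 — the shape is more complex than any degree-1 surface.
By symmetry, the z-axis is an axis of rotation, so x and y enter only as x² + y².
From the axis intercepts and sections: the surface avoids every integer y-axis point in the box; it misses every integer gridline on the x-axis.
The integer polynomial consistent with all of this is the stated p.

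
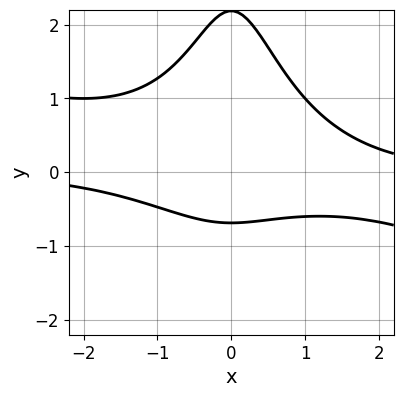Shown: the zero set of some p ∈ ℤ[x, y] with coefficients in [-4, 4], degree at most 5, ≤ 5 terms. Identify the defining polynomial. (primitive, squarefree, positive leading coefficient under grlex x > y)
x^3*y + 3*x^2*y^2 + 2*y^2 - 3*y - 3

1. The degree is 4 — the shape is more complex than any degree-3 curve.
2. From the axis intercepts and sections: the curve avoids every integer x-axis point in the box.
3. Fitting integer coefficients to these (and the overall shape) gives p.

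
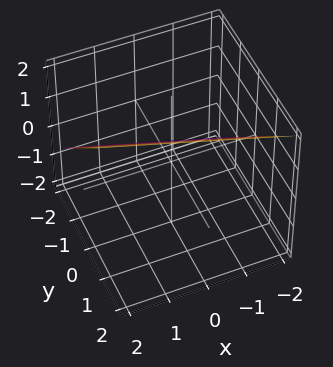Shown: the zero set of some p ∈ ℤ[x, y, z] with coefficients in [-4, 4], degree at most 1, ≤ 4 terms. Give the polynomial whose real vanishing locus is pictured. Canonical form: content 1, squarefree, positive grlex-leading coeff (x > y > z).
deg p = 1. The surface is flat (a plane).
Observable constraints: it crosses the x-axis at the gridline x = -2.
Putting this together gives p.

x + 3*y - 3*z + 2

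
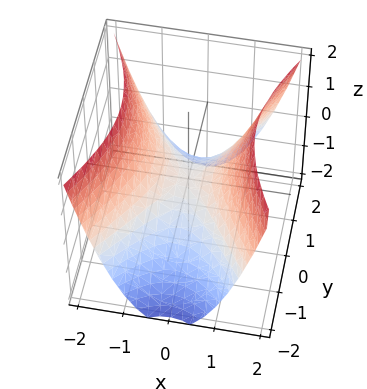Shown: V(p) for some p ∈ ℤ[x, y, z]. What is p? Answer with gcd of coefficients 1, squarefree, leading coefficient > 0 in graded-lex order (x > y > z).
2*x^2 - y^2 - 2*z

First, deg p = 2.
Next, symmetries: it's symmetric under x → −x, forcing even powers of x; the y ↦ −y reflection is a symmetry, so y appears only in even powers.
Next, from the axis intercepts and sections: it meets the z-axis at z = 0 (among the integer gridlines); one x-axis crossing is at x = 0; it meets the y-axis at y = 0 (among the integer gridlines).
Finally, solving for integer coefficients yields p as stated.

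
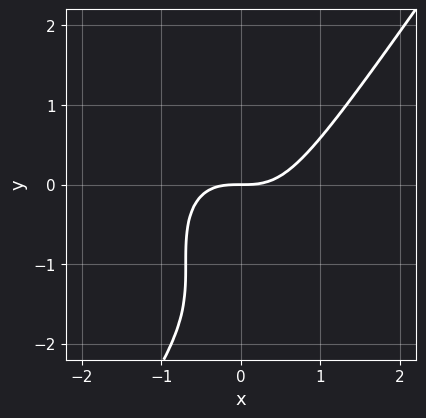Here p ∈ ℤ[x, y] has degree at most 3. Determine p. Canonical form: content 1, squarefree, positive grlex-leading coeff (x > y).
(a) The degree is 3 — the shape is more complex than any degree-2 curve.
(b) Against the integer gridlines: one x-axis crossing is at x = 0; it crosses the y-axis at the gridline y = 0.
(c) Matching integer coefficients to the picture gives p.

3*x^3 - y^3 - 3*y^2 - 3*y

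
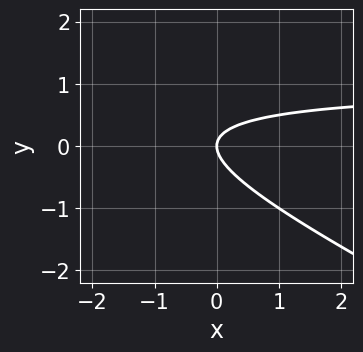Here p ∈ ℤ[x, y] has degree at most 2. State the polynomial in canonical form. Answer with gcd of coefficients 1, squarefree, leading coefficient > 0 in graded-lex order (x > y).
(a) Degree: no degree-1 curve has this shape, so deg p = 2.
(b) From the axis intercepts and sections: it crosses the y-axis at the gridline y = 0; one x-axis crossing is at x = 0.
(c) Fitting integer coefficients to these (and the overall shape) gives p.

x*y + 2*y^2 - x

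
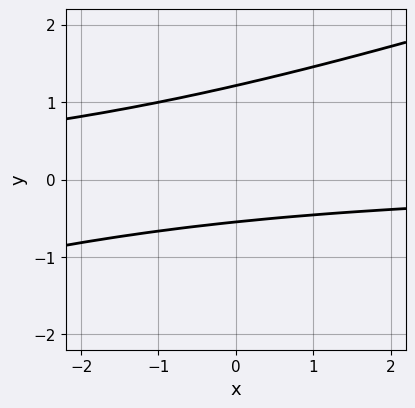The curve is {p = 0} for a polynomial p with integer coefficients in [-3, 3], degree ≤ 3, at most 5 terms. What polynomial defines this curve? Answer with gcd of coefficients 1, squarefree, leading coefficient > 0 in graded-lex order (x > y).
x*y - 3*y^2 + 2*y + 2

First, the degree is 2 — a generic line meets the curve in up to 2 points.
Then, from the axis intercepts and sections: the curve avoids every integer x-axis point in the box.
Finally, putting this together gives p.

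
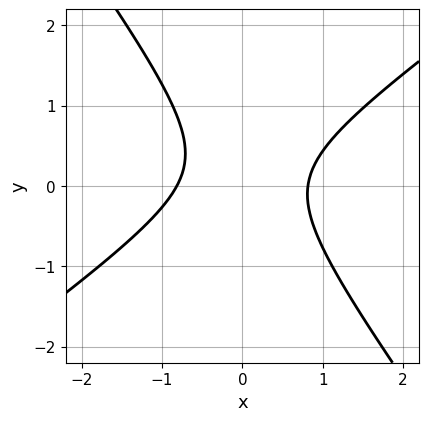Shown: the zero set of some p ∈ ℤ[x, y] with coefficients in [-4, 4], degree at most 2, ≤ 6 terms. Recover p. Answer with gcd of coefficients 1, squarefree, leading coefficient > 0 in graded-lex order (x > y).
3*x^2 - 2*x*y - 3*y^2 + y - 2

(a) The degree is 2 — no degree-1 curve has this shape.
(b) Observable constraints: the curve avoids every integer y-axis point in the box.
(c) Solving for integer coefficients yields p as stated.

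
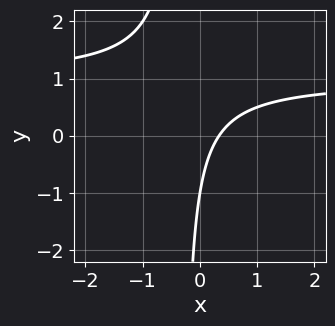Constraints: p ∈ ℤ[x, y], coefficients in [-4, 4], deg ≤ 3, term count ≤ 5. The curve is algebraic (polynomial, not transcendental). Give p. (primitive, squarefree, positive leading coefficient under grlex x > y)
deg p = 2. A generic line meets the curve in up to 2 points.
Checking where it meets the axes: it meets the y-axis at y = -1 (among the integer gridlines).
Matching integer coefficients to the picture gives p.

3*x*y - 3*x + y + 1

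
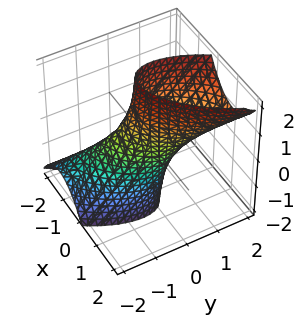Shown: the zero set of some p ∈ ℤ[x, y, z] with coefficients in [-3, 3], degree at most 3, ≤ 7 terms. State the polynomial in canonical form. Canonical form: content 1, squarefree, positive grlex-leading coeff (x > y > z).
(a) deg p = 2.
(b) From the axis intercepts and sections: it misses every integer gridline on the z-axis.
(c) Matching integer coefficients to the picture gives p.

3*x^2 - 3*x*y + 2*y^2 - 2*y*z - 1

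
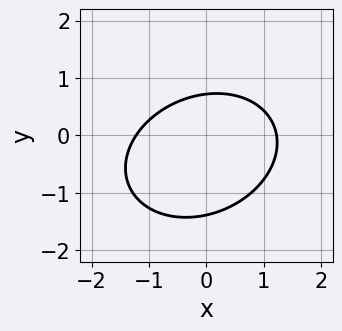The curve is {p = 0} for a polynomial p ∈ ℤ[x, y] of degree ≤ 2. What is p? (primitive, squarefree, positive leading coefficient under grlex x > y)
The degree is 2 — the shape is more complex than any degree-1 curve.
Putting this together gives p.

2*x^2 - x*y + 3*y^2 + 2*y - 3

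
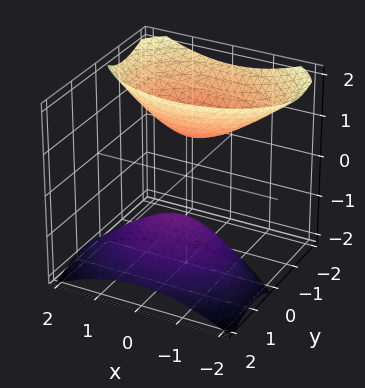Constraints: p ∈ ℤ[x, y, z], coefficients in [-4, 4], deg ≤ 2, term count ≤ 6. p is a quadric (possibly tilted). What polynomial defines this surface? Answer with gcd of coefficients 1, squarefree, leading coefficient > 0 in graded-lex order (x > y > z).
1. I count 2 distinct pieces. They look like related sheets of one shape, so recover p as a whole.
2. deg p = 2. The shape is more complex than any degree-1 surface.
3. Checking where it meets the axes: no y-intercept at any integer in the box; among the integer gridlines, it crosses the z-axis at z ∈ {-1, 1}.
4. The integer polynomial consistent with all of this is the stated p.

x^2 + 2*y^2 + 2*y*z - z^2 + 1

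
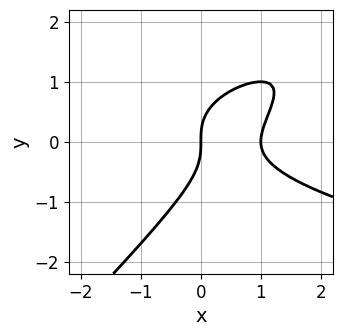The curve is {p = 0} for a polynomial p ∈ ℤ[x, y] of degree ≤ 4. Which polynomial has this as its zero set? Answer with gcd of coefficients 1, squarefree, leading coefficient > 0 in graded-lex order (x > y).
x*y^2 - y^3 - x^2 + x

1. deg p = 3. A generic line meets the curve in up to 3 points.
2. From the visible intercepts: the x-axis gridline crossings are at x ∈ {0, 1}; one y-axis crossing is at y = 0.
3. The integer polynomial consistent with all of this is the stated p.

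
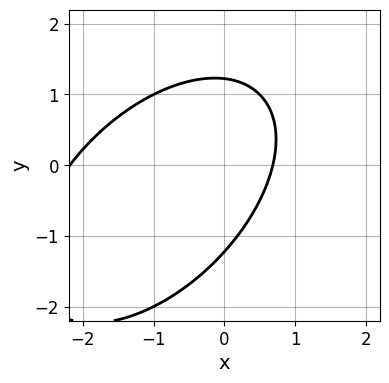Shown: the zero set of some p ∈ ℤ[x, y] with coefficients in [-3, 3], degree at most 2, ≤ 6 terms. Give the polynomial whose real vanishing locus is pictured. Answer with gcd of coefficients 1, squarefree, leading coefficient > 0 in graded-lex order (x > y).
1. Degree: the shape is more complex than any degree-1 curve, so deg p = 2.
2. Putting this together gives p.

2*x^2 - 2*x*y + 2*y^2 + 3*x - 3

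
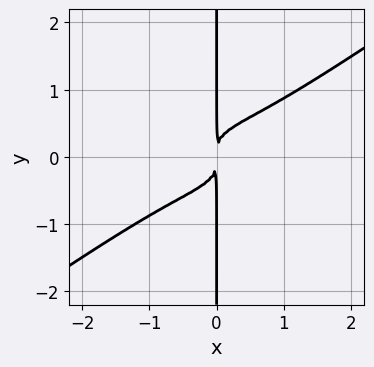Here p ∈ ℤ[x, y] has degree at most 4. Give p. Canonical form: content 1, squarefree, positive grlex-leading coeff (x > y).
x^4 - 3*x*y^3 + x^2

1. Degree: a generic line meets the curve in up to 4 points, so deg p = 4.
2. Against the integer gridlines: the visible y-axis segment lies entirely on the curve.
3. Putting this together gives p.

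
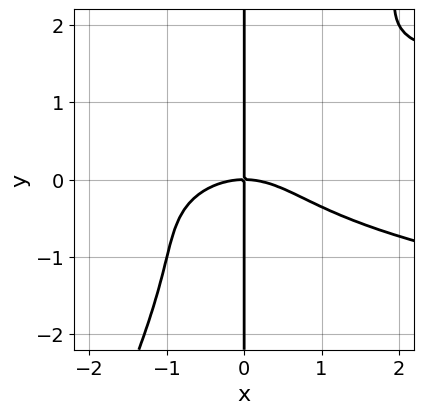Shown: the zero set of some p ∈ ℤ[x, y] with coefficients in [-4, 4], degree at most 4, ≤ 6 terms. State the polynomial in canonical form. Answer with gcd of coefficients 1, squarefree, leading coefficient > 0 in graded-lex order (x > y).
(a) The degree is 4 — the shape is more complex than any degree-3 curve.
(b) Checking where it meets the axes: the visible y-axis segment lies entirely on the curve; one x-axis crossing is at x = 0.
(c) Matching integer coefficients to the picture gives p.

2*x^2*y^2 - x*y^3 - x^3 - 2*x*y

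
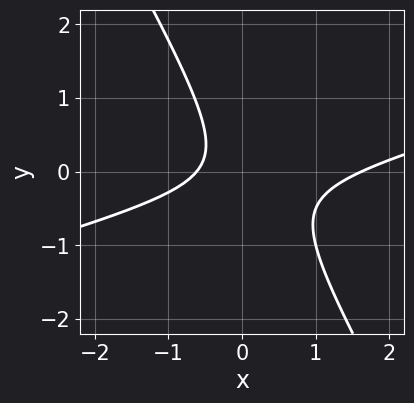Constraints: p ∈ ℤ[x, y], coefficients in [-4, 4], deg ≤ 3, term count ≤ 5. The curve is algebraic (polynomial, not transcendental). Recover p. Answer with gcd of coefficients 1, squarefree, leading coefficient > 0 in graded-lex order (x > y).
1. Degree: a generic line meets the curve in up to 2 points, so deg p = 2.
2. From the axis intercepts and sections: the curve avoids every integer y-axis point in the box.
3. Fitting integer coefficients to these (and the overall shape) gives p.

x^2 - 3*x*y - 2*y^2 - x - 1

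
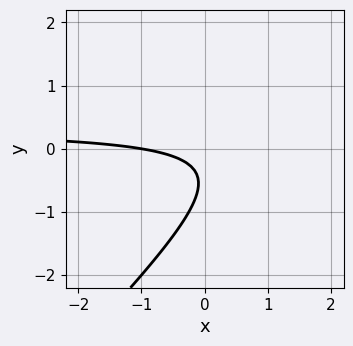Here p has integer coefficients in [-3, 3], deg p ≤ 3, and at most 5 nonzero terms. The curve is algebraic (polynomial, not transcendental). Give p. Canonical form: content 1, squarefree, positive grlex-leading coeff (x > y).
3*x*y - 3*y^2 - x - 3*y - 1

Degree: no degree-1 curve has this shape, so deg p = 2.
Observable constraints: the curve avoids every integer y-axis point in the box; it crosses the x-axis at the gridline x = -1.
Solving for integer coefficients yields p as stated.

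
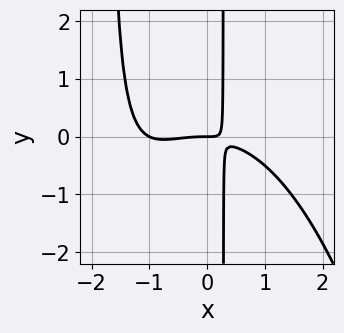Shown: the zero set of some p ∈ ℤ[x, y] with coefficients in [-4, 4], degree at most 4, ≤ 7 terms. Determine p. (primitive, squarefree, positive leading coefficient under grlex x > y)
x^4 + x^3 + 2*x^2*y + 3*x*y - y

(a) The degree is 4 — no degree-3 curve has this shape.
(b) From the visible intercepts: the x-axis gridline crossings are at x ∈ {-1, 0}; it meets the y-axis at y = 0 (among the integer gridlines).
(c) These observations pin down the coefficients.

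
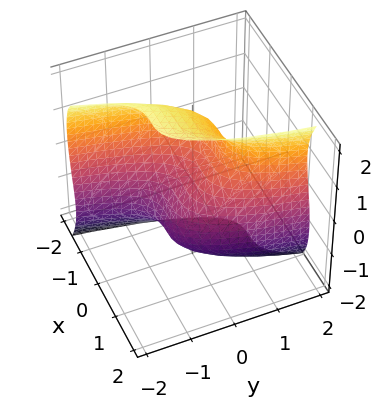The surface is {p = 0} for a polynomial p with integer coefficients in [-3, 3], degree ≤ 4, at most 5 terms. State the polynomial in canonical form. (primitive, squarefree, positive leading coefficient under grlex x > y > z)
3*x^3 - z^3 - 3*y + 3*z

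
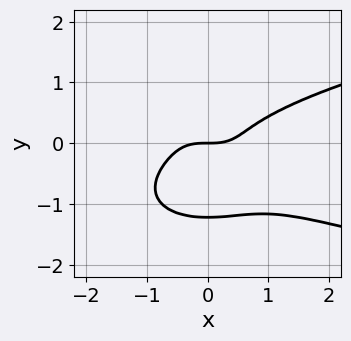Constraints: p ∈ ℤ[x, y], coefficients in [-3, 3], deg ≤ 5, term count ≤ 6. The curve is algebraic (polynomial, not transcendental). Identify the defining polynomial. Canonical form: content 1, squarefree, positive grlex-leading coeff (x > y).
1. The degree is 4 — no degree-3 curve has this shape.
2. Against the integer gridlines: it crosses the x-axis at the gridline x = 0; it crosses the y-axis at the gridline y = 0.
3. Putting this together gives p.

x^2*y^2 + 3*y^4 - x^3 + 3*y^3 + y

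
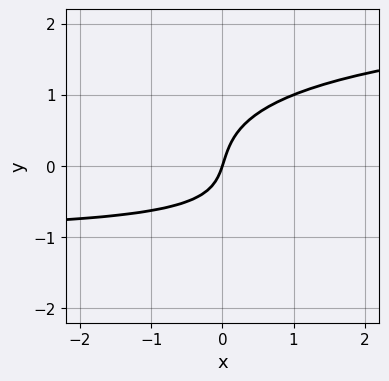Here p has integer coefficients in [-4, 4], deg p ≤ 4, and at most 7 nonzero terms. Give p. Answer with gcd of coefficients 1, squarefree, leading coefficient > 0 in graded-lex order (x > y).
Degree: a generic line meets the curve in up to 3 points, so deg p = 3.
Reading off the gridlines: one y-axis crossing is at y = 0; one x-axis crossing is at x = 0.
The integer polynomial consistent with all of this is the stated p.

x*y^2 + 3*y^3 - 2*x*y - 3*x + y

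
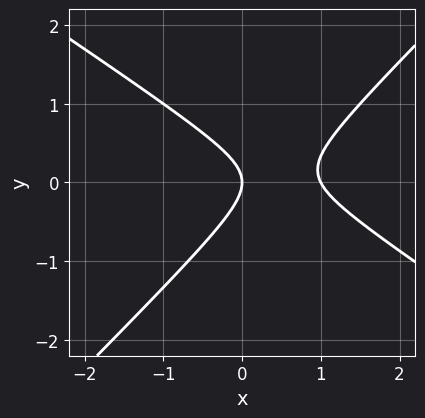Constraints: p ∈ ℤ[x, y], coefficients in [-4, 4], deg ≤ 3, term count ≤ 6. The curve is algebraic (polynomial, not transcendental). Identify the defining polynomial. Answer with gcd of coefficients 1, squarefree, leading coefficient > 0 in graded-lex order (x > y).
2*x^2 + x*y - 3*y^2 - 2*x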